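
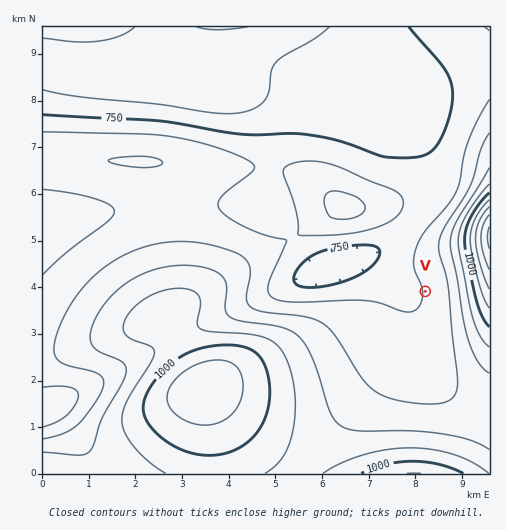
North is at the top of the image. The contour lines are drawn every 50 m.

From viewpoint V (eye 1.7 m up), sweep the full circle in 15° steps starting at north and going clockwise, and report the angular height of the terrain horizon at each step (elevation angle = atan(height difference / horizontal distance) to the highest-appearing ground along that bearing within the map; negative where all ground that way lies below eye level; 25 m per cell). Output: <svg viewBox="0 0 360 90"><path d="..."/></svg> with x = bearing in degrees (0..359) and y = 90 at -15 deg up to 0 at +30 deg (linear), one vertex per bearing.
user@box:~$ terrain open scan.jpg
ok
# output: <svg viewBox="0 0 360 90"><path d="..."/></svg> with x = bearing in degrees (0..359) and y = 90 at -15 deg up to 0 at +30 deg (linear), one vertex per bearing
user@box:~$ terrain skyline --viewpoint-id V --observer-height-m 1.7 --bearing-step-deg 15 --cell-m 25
<svg viewBox="0 0 360 90"><path d="M0 58l15-3 15-7 15-11 15-4 15 1 15 2 15 4 15 5 15 6 15 4 15 0 15-2 15 1 15 2 15 0 15-2 15 1 15 2 15 2 15 0 15-2 15 1 15 2"/></svg>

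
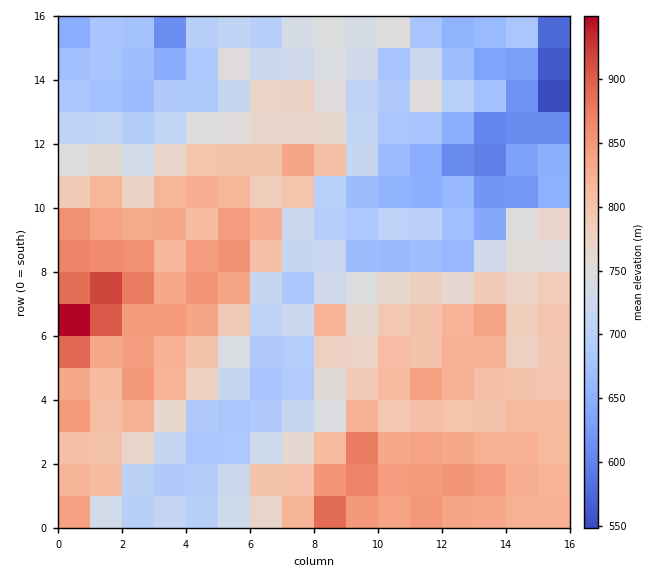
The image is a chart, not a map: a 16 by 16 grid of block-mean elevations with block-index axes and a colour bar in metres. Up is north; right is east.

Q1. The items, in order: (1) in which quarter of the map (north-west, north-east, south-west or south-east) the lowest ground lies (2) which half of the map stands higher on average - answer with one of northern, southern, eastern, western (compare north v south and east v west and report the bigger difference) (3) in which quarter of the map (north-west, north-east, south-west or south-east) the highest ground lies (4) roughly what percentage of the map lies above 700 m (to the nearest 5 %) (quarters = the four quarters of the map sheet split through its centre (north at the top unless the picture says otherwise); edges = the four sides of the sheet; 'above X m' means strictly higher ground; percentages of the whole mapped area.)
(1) The lowest ground is in the north-east quarter.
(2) On average the southern half of the map is the higher ground.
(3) The highest ground is in the south-west quarter.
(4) Roughly 70 % of the ground is higher than 700 m.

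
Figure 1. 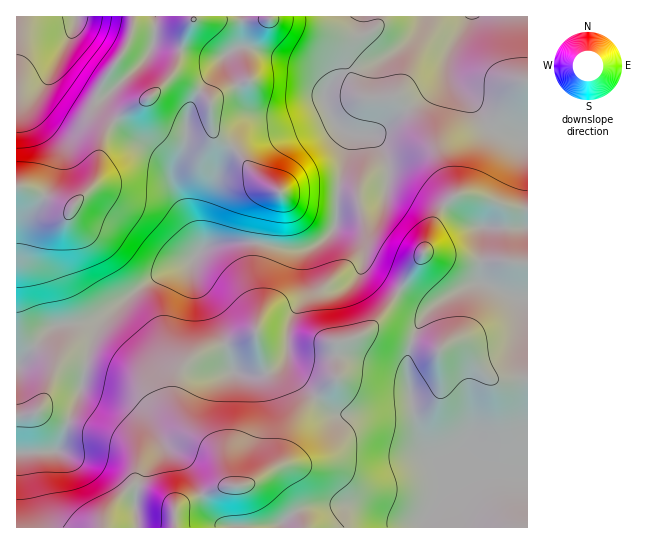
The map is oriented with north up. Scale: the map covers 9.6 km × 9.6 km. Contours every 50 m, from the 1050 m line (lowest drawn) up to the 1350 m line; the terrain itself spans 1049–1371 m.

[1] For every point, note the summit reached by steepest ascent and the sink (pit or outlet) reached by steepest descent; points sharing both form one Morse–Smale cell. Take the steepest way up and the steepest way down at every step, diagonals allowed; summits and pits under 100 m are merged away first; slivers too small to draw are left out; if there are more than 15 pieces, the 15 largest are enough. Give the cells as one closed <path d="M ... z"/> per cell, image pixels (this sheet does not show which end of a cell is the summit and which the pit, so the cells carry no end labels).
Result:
<path d="M527 16l-101 0-7 14-21 19-27 15-29 9-11 10-6 8-1 8 12 26 13 9 0 11-12 49-1 31-5 9-10 9-16 6-18 0-30-6-31 0-19 4-5 2-11 12-41 19-47 36-13 5-33 4-17 14-24 27 1 162 511-1z"/><path d="M425 16l-231 0-10 22-7 27-5 10-23 24-24 13-17 17-8 21-4 29-5 10-14 12-4 7-11-3-29-14-12-4-5 0 0 178 35-37 6-3 33-4 13-5 47-36 41-19 11-12 5-2 19-4 31 0 30 6 18 0 21-10 10-14 1-31 11-43 1-17-10-6-6-7-9-22 1-8 6-8 11-10 29-9 32-19 16-15z"/><path d="M193 16l-176 0-1 170 17 5 29 14 11 3 4-7 14-12 5-10 4-29 8-21 17-17 24-13 23-24 5-10 7-27 9-19z"/>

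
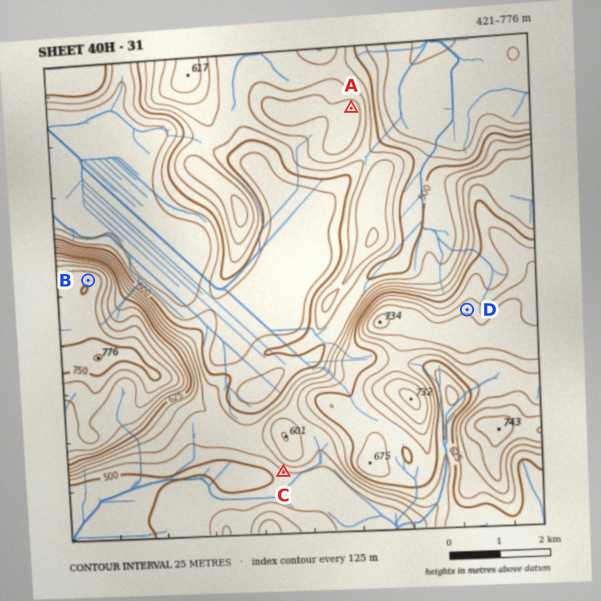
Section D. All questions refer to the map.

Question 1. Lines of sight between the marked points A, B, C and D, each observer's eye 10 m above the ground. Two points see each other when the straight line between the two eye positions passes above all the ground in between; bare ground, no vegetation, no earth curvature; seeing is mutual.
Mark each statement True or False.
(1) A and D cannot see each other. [False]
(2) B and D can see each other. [True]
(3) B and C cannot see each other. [True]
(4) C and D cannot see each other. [True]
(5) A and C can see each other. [False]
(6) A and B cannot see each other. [False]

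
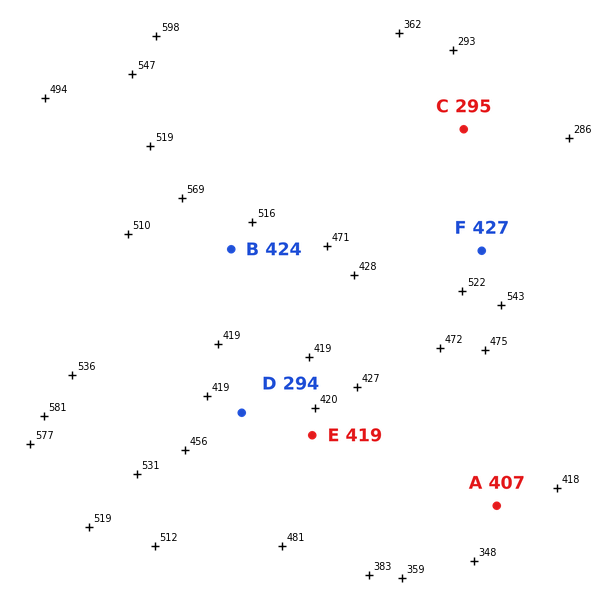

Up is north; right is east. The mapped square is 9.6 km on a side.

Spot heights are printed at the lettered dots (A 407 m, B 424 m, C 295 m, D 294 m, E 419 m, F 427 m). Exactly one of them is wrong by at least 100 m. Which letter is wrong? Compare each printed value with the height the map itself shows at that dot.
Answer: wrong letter D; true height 419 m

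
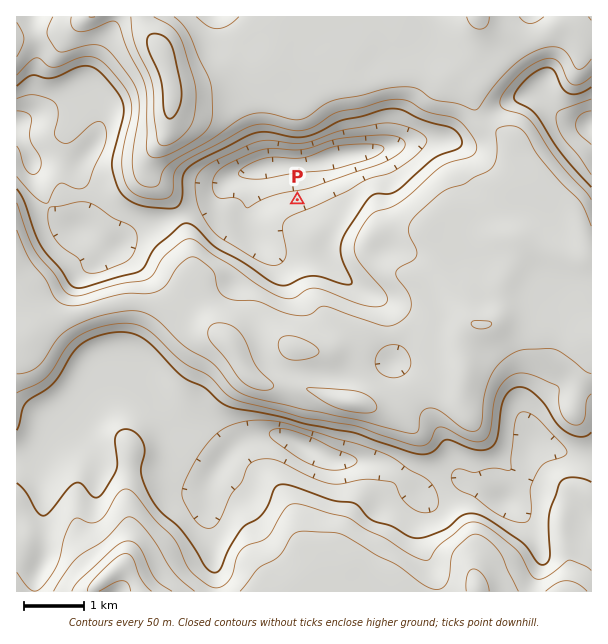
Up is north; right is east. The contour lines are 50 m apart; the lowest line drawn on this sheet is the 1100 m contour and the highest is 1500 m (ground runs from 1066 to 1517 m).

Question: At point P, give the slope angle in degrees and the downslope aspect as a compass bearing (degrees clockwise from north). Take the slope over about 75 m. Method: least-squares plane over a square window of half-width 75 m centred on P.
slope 9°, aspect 348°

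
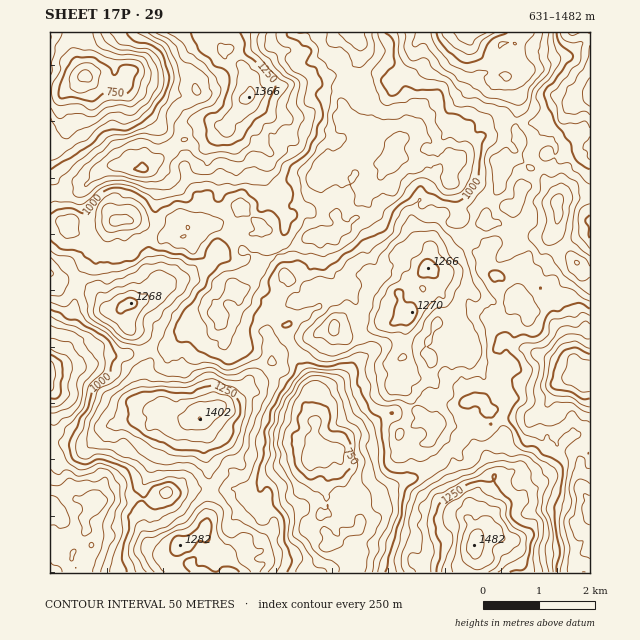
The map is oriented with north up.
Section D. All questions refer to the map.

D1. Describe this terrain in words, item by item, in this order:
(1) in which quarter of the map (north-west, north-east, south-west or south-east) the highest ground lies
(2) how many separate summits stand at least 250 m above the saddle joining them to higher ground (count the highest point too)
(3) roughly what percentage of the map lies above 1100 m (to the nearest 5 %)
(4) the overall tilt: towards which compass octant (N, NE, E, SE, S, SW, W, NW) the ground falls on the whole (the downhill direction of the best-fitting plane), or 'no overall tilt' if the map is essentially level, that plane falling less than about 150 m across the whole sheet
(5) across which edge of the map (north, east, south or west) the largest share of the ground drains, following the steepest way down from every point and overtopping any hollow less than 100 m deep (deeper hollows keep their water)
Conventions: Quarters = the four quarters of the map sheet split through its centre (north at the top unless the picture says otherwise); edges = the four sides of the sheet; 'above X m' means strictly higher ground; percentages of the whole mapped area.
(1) Look to the south-east quarter for the highest ground.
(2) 4 summits rise at least 250 m above their surroundings.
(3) Ground above 1100 m makes up about 35 % of the sheet.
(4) On the whole the map has no overall tilt.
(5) Most of the ground drains across the northern edge.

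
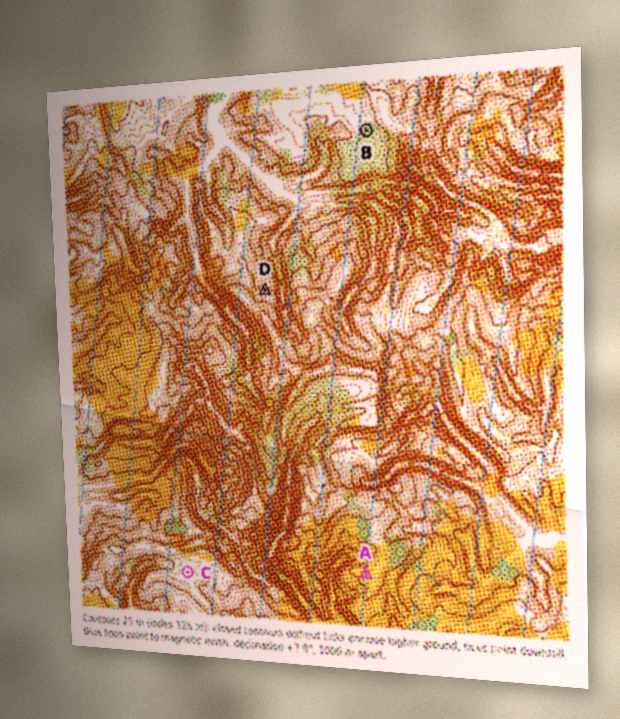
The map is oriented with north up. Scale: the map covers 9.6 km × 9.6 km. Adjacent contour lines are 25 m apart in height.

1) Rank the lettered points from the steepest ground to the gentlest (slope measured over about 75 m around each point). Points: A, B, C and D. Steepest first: D B A C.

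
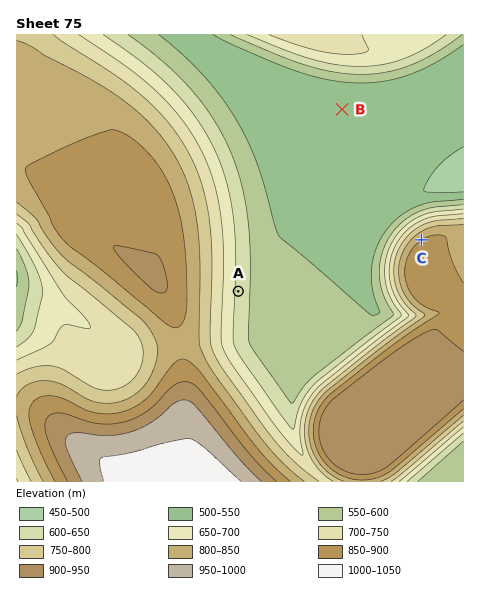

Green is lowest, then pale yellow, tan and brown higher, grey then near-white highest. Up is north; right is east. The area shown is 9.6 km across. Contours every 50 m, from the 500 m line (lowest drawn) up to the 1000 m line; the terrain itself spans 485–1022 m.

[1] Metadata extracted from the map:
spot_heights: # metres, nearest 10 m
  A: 640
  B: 520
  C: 850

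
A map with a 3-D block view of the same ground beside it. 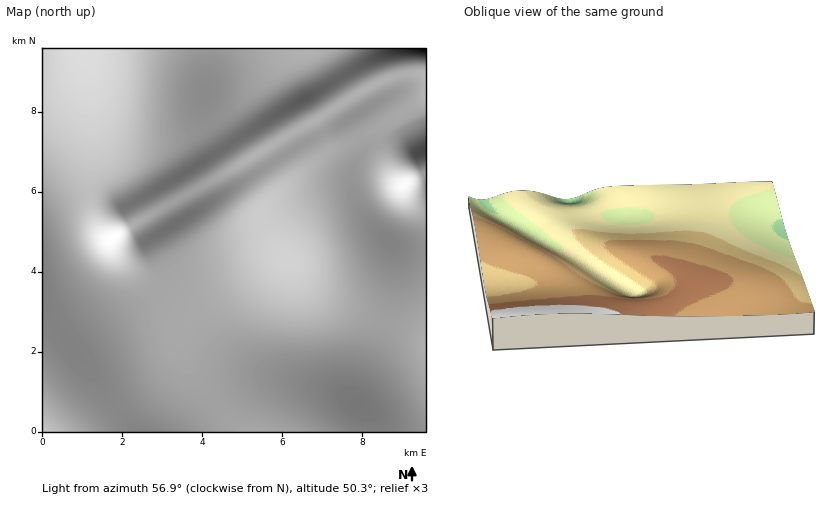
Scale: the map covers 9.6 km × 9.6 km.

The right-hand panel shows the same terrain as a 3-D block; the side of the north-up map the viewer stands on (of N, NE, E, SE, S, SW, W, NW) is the W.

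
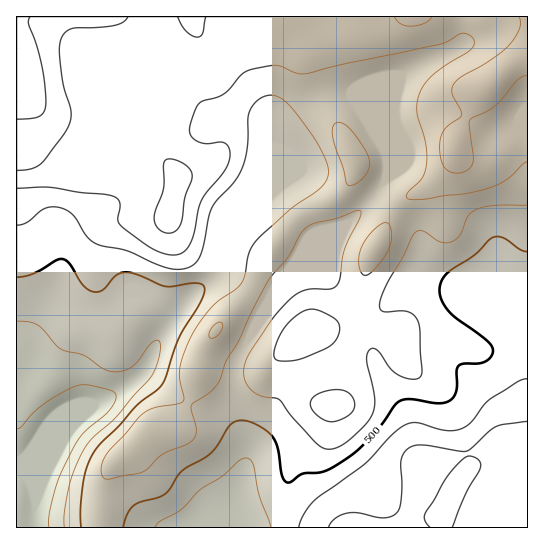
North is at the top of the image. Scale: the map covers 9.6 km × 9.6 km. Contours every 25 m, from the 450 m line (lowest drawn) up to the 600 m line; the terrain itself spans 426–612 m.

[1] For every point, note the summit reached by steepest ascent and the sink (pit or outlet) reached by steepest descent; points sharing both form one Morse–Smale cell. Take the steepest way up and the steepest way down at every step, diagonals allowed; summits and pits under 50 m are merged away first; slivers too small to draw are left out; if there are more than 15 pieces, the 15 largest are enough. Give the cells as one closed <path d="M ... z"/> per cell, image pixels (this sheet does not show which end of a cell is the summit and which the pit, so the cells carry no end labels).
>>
<path d="M527 16l-218 1 11 12-9 24 2 21 10 25 32 59 0 15-8 14-12 12-37 18-31 37-18 37-26 30-15 20-8 17-3 21-4 12-17 31-7 6-19 3-38 35-7 12-4 16 0 34 427-1z"/><path d="M309 16l-192 0 7 11 3 11 0 23-4 13 9 11 4 10 3 14-1 15-43-9-46-2-14-8-14-14-5-1 1 438 83-1 1-33 4-16 7-12 38-35 19-3 7-6 17-31 4-12 3-21 8-17 15-20 26-30 18-37 31-37 33-16 18-18 6-10 1-11-33-63-10-25-2-21 9-24z"/><path d="M115 16l-98 0-1 73 5 2 14 14 14 8 46 2 43 9 1-15-3-14-4-10-9-11 4-13 0-23-6-16z"/>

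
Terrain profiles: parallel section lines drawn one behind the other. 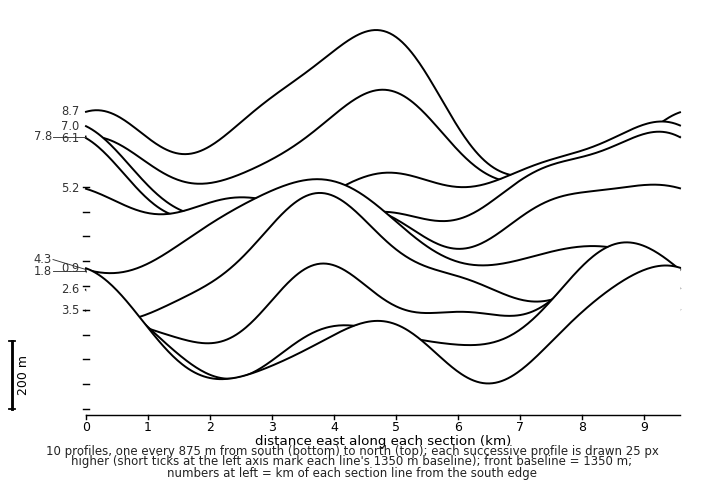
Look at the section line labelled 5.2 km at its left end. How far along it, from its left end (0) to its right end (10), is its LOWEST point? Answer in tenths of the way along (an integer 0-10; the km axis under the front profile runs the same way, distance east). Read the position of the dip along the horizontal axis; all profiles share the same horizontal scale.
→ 6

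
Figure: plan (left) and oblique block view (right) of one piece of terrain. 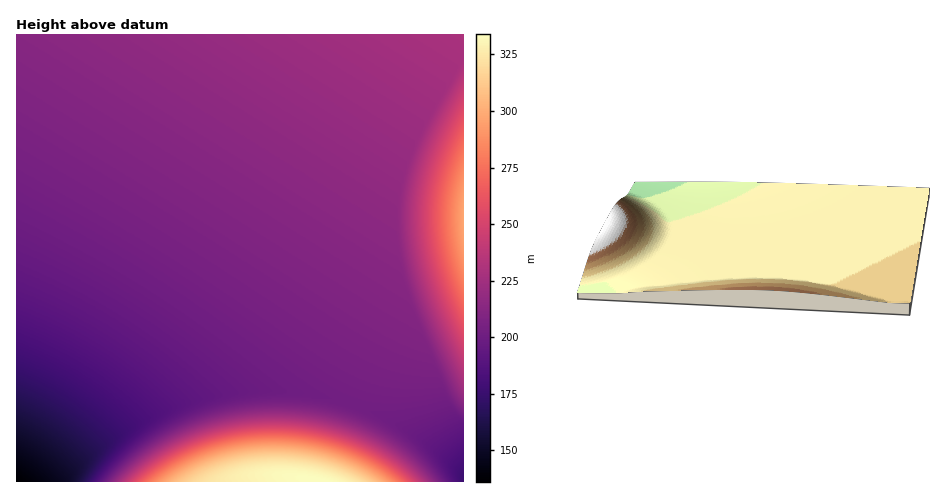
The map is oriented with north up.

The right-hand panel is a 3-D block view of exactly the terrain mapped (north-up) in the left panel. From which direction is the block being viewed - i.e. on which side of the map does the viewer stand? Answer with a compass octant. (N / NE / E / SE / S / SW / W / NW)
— E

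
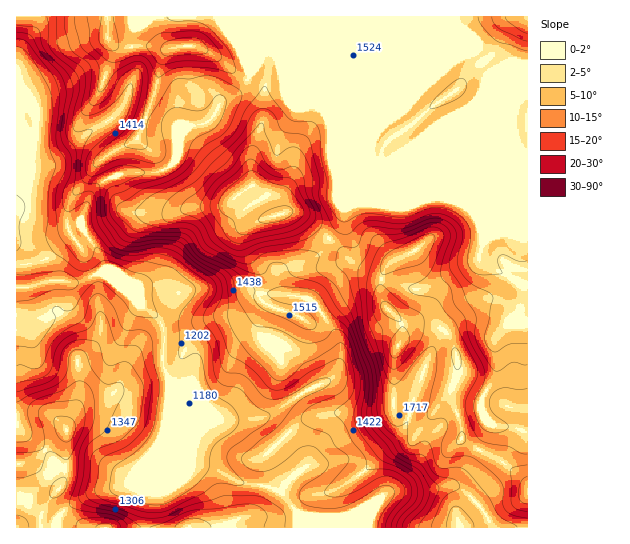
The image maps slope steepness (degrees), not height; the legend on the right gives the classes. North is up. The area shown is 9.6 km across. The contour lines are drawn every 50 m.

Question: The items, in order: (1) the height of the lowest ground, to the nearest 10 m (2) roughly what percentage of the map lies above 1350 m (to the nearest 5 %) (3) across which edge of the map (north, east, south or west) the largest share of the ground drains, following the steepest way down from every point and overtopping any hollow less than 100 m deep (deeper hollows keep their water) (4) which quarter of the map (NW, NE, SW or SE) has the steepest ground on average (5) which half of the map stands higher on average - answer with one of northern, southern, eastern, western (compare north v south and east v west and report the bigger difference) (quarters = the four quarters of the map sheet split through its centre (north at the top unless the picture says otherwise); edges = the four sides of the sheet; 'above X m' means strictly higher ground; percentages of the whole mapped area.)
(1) About 1050 m is the lowest elevation on the sheet.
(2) About 70 % of the map lies above 1350 m.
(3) Most of the ground drains across the western edge.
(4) The steepest ground, on average, is in the north-west quarter.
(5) Taken as a whole, the eastern half is higher than the western.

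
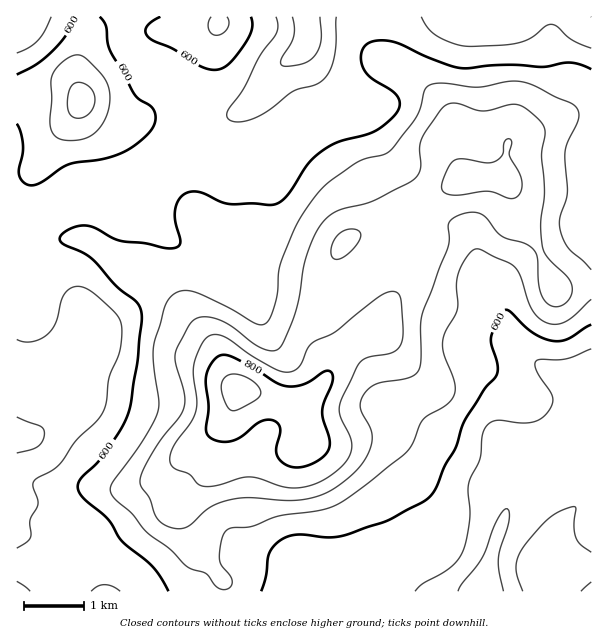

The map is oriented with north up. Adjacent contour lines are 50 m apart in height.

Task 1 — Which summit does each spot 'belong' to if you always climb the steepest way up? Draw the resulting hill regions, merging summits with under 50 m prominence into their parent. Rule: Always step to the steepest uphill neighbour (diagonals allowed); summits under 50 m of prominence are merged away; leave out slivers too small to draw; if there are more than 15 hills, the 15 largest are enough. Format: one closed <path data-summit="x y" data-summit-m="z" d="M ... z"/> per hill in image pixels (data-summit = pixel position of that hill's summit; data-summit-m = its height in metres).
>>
<path data-summit="240 390" data-summit-m="872" d="M591 16l-283 0 0 20-2 9-29 24-21 30-14 11-27 16-24 28-21 14-15 14-27 10-24 1-24-3-29 14-35 0 1 388 467-1 2-15 12-42 10-30 16-33 10-8 15-7 43-18z"/><path data-summit="81 101" data-summit-m="720" d="M123 16l-107 1 1 187 34 0 29-14 31 3 35-6 9-5 15-14 21-14 24-28 15-10-12-1-6-3-39-36-33-14-12-11-4-9z"/><path data-summit="540 567" data-summit-m="585" d="M591 439l-12 3-30 14-15 7-10 8-16 33-15 44-9 36 1 8 107-1z"/><path data-summit="219 23" data-summit-m="658" d="M306 16l-181 0-1 26 4 9 12 11 33 14 39 36 6 3 13 0 11-5 12-8 23-33 29-24 2-9z"/>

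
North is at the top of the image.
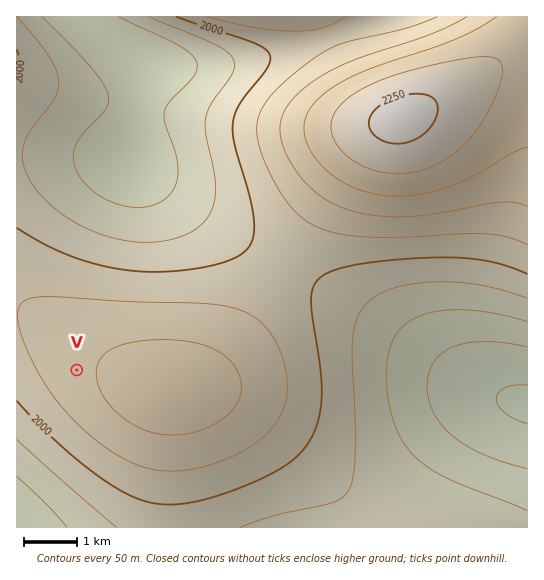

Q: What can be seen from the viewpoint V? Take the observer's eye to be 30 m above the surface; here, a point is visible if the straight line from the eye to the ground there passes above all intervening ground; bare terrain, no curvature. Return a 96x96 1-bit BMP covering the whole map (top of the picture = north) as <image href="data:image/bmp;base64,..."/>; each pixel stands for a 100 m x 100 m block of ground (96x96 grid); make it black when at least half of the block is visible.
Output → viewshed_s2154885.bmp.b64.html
<image width="96" height="96" href="data:image/bmp;base64,Qk2+BAAAAAAAAD4AAAAoAAAAYAAAAGAAAAABAAEAAAAAAIAEAAATCwAAEwsAAAIAAAAAAAAA////AAAAAADAAAAAAAAAAAAAAACAAAAAAAAAAAAAAAAAAAAAAAAAAAAAAAAAAAAAAAAAAAAAAAAAAAAAAAAAAAAAAAAAAAAAAAAAAAAAAAAAAAAAAAAAAAAAAAAAAAAAAAAAAAAAAAAAAAAAAAAAAAAAAAAAAAAAAAAAAAAAAAAAAAAAAAAAAAAAAAAAAAAAAAAAAAAAAAAAAAAAAAAAAAAAAAAAAAAAAAAAAAAAAAAAAAAAAAAAAAAAAAAAAAAAAAAAAAAAAAAAAAAAAAAAAAAAAAAAAAAAAAAAAAAAAAAAB8AAAAAAAAAAAAAAf/AAAAAAAAAAAAAD//wAAAAAAAAAAAAP//4AAAAAAAAAAAB///8AAAAAAAAAAAD///+AAAAAAAAAAAD////AAAAAAAAAAAD////gAAAAAAAAAAD////gAAAAAAAAAAD////gAAAAAAAAAAD////gAAAAAAAAAAD////gAAAAAAAAAAD////gAAAAAAAAAAD////AAAAAAAAAAAD///+AAAAAAAAAAAD///8AAAAAAAAAAAD///4AAAAAAAAAAAD///gAAAAAAAAAAAD//+AAAAAAAAAAAAD//4AAAAAAAAAAAAD//gAAAAAAAAAAAAD//AAAAAAAAAAAAAD/8AAAAAAAAAAAAAD/4AAAAAAAAAAAAAD/wAAAAAAAAAAAAAD/gAAAAAAAAAAAAAD/AAAAAAAAAAAAAAD/AAAAAAAAAAAAAAD+AAAAAAAAAAAAAAD8AAAAAAAAAAAAAAD4AAAAAAAAAAAAAAD4AAAAAAAAAAAAAADwAAAAAAAAAAAAAADwAAAAAAAAAAAAAADgAAAAAAAAAAAAAADgAAAAAAAAAAAAAADgAAAAAAAB//+AAADgAAAAAAAf////8APAAAAAAAD////////AAAAAAAP////////AAAAAAAf////////AAAAAAA/////////AAAAAAB/////////AAAAAAD/////////gAAAAAH/////////gAAAAAP/////////gAAAAAP/////////wAAAAAf//////wH/wAAAAA///////AB/4AAAAB//////+AAf4AAAAD//////8AAP8AAAAH//////4AAD+AAAAP//////wAAD/AAAAP//////gAAD/wAAA///////AAAD/4AAB//////+AAAD/+AAD//////8AAAD//gAH//////4AAAD//8Af//////gAAAD///z//////+AAAAD//////////wAAAAD/////////wAAAAAD////////AAAAAAAD///////wAAAAAAAD///////AAAAAAAAD///B///gAAAAAAAD//AB///wAAAAAAAD/wAB///4AAAAAAAD+AAD///+AAAAAAAD4AAH////AAAAAAADAAAP////gAAAAAAAAAA/////4AAAAAAAAAB/////8AAAAAAAAAD/////+AAAAAAAAAH//////gAAAAAAAAP//////wAAAAAAAAf//////4AAAAAAAA///////8AAAAAA="/>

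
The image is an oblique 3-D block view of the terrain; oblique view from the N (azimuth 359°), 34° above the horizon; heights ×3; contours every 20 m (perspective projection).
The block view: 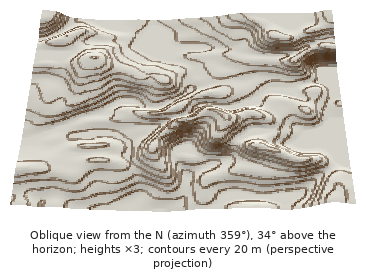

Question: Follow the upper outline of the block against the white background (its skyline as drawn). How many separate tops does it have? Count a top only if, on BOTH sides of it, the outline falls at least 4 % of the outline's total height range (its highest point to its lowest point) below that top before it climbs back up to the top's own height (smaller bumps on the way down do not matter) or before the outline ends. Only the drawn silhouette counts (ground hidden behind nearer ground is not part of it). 2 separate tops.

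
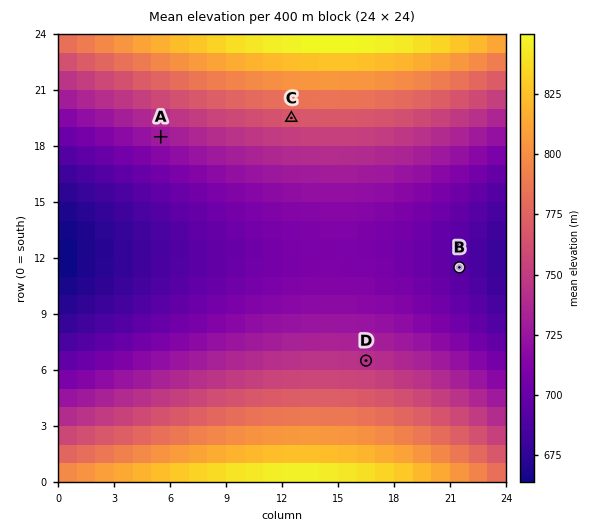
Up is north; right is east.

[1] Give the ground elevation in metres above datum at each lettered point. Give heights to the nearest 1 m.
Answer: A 727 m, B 692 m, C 766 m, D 743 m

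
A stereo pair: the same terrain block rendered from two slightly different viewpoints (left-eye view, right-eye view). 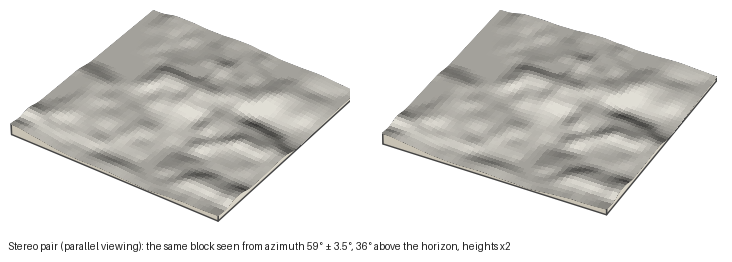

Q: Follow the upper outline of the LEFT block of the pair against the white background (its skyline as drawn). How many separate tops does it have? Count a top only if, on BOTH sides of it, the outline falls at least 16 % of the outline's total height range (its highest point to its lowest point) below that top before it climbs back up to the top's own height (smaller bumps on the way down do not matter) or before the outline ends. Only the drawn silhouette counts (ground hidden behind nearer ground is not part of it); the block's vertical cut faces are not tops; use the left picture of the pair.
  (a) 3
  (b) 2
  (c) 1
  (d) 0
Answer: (c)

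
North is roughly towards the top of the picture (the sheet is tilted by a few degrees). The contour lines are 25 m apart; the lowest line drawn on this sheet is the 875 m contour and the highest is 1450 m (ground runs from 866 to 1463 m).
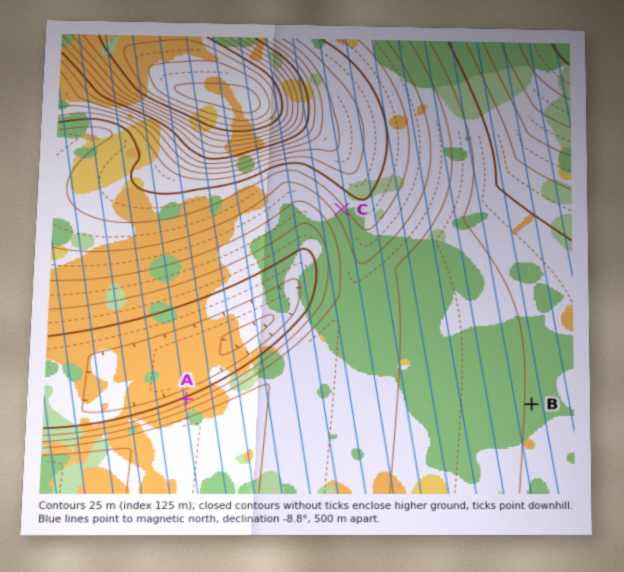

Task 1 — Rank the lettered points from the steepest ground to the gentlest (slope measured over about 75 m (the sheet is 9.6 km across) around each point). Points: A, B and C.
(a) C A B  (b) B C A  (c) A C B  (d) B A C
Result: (c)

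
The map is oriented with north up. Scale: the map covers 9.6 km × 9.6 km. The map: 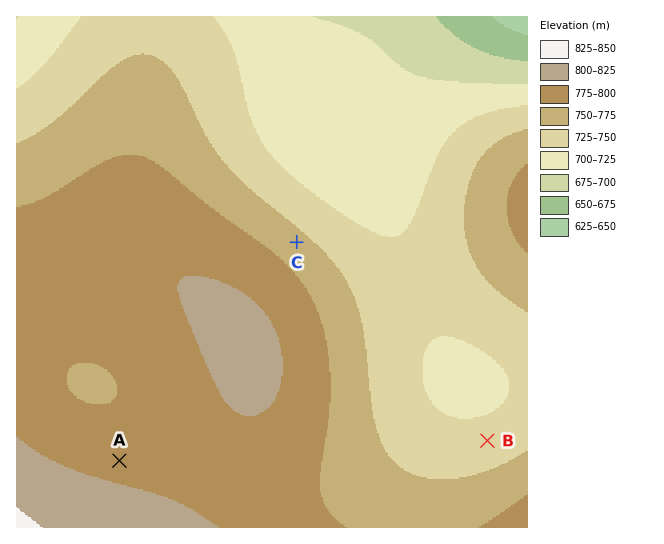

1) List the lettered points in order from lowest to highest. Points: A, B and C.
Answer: B C A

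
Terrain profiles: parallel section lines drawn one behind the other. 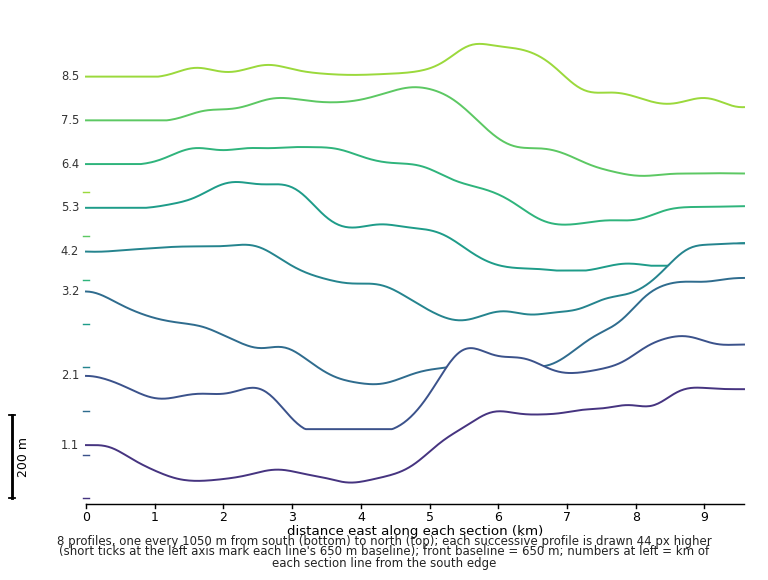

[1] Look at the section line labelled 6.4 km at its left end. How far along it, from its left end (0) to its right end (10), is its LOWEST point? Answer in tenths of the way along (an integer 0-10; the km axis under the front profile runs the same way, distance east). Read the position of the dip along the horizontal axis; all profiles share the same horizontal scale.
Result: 7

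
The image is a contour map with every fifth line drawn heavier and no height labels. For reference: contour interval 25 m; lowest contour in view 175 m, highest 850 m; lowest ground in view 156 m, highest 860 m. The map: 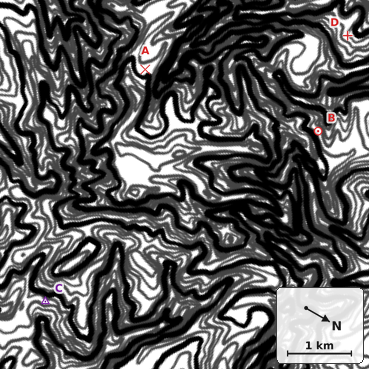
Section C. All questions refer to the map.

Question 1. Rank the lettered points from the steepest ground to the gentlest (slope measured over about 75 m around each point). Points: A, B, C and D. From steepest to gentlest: B C D A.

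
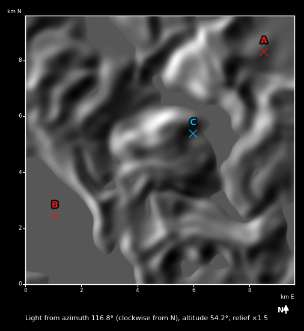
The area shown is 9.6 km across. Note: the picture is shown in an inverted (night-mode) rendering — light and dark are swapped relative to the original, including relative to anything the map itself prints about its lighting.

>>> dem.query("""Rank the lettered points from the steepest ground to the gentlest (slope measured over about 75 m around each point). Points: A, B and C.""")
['C', 'A', 'B']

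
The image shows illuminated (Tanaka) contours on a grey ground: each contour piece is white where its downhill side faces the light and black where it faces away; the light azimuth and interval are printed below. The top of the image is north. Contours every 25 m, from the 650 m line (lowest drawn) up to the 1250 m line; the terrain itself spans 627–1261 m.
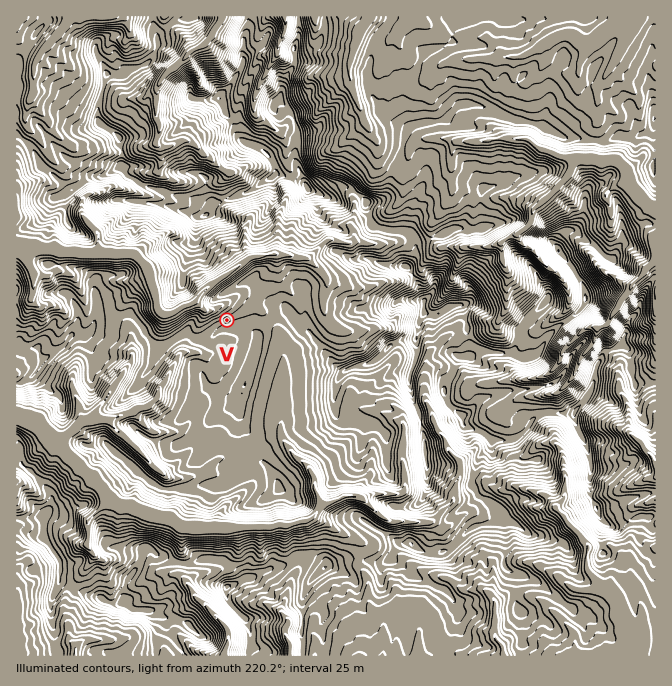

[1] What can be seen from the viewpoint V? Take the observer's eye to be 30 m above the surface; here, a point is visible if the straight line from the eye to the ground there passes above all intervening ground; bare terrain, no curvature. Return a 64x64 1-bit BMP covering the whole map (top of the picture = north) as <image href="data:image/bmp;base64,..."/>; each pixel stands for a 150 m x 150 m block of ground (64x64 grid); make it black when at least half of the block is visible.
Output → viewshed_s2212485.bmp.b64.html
<image width="64" height="64" href="data:image/bmp;base64,Qk0+AgAAAAAAAD4AAAAoAAAAQAAAAEAAAAABAAEAAAAAAAACAAATCwAAEwsAAAIAAAAAAAAA////AAAAAAAAAAAAAAAAAAAAAAAAAAAAAAAgAAAAAAAAAMAAAAAAAAAMgAAAAAAAAH8AAAAAAAAD+QAAAAAAAA+ADgAAAAAADjAAAAAAAAAOAPAAAAAAAAwDAAAAAAAAGPwAAAAAAAAQAAAAAAAAABwAAAAAAAAAPAAAAAAAAAAcAAAAAAAAABgAAAAAAAAAMAAAAAAAAABwCAAAAAAAAMAQAAAAAAAAgCAAAAAAAACAQAAAAAAAAAAAAAAAAAAAAAAAAQAAAAAAAAABAAAAAAAABAEAAAAAEAgeAwAAAABxDB4DAAAAADCEPgOAAAAAEMI/A3AAAAA5ww8COQAAACXnvwQfAAAAA+R/CAcAAAAA7H/wDwAAAAD8P+B9gAAAAO3f4B+AAAAA+MeAH4AAAADw4RA/AAAAAADwEH4AAAAAAHgB8AAAAAAA/gMAAAAABgB/3wAAAAAGAH//uAAAAAQY//4gAAAABN8D/KAAAAAcMAf/IAAAAAQAAdwAAAAAAAAAcAAAAAAAAAAAAAAAAAAAAAAAAAAAAAAAAAAAAAAAAAAAAAAAAAAAAAAAAAAAAAAAAAAAAAAAAAAAAAAAAAAAAAAAAAAAAAAAAAAAAAAAAAAAAAAAAAAAAAAAAAAAAAAAAAAAAAAAAAAAAAAAAAAAAAAAAAAAAAAAAAAAAAAAAAAAAAAAAA=="/>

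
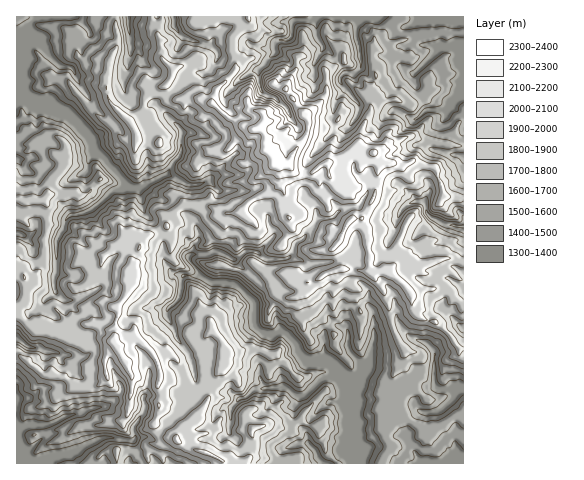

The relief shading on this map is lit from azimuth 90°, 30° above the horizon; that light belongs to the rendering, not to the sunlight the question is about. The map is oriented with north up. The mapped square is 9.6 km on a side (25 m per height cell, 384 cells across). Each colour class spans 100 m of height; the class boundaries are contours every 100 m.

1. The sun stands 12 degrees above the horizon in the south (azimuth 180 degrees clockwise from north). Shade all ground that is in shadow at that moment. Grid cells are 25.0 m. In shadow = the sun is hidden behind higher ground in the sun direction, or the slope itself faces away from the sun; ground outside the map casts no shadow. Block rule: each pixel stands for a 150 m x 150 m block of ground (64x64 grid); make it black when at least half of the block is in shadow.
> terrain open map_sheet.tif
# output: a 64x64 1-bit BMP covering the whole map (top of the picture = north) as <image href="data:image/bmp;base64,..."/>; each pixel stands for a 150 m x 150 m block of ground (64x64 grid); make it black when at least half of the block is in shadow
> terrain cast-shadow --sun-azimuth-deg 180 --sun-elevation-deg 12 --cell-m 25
<image width="64" height="64" href="data:image/bmp;base64,Qk0+AgAAAAAAAD4AAAAoAAAAQAAAAEAAAAABAAEAAAAAAAACAAATCwAAEwsAAAIAAAAAAAAA////AAAAAAAPwAAAgDIAAAfwAA/f5jAAMP/Af8fiEAAcP/H/gcACAH4Og/8AAAAAf4BjP2AEIDAn8nOffzgA/AH+M8//vAD+cD8w5//cIA9gAzhj//wAHxwBAHb/8CA/AGIA4H58ABsA4AAAfPwwEBeERgAx/DgAP0AAgAH4EAB/0YmAA/kADPwBnwGfgwDg8AM/A/+BAeHBj39D/yADwz8P/kP+BgMHfn//g/wEAB85//8/4AAAfBvg/5/wAEAYH/4Hv+AAAAGOPgG/xwAAAQTeB/+AAED/B8wP/wDgA/xnACf4h/g3g+YD2Pcf/7wA9gPh///PHf/0OYD+8YAt/+fwAGAd/A//8/4AAAz8Bv/z/fAAAHYGfwf//AAAPg8/Af/2ACAfw/8B//4GIcfD4AA///+AwGHw+B///+AAId//7///8AAmB//3//+AAMAH+P//v+ABAAf4fz8EAOAAD/h+A4OAfAf/4PwBwcB+B//I+AO8AT9//+P4Af4Hv/////JP8A+f////4E4A55////+IzgPvH////5HcB7/v////I9APfv////5ng//9/////MeB//3////w09n//////APL/P/////4P5v4f/////M/A/f/////+Bw9///////8OH3//f////8wP+f9////gAB/z97////gA/+PAf////8//98AP//8/w=="/>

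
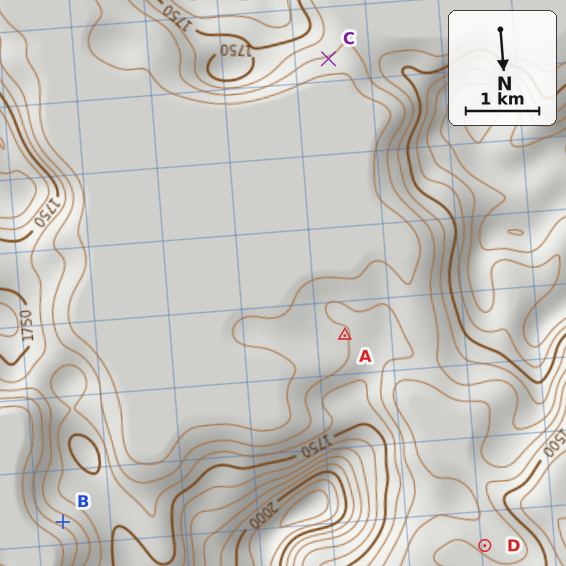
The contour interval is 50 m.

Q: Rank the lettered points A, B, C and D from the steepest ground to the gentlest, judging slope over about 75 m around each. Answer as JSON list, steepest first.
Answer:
["B", "C", "D", "A"]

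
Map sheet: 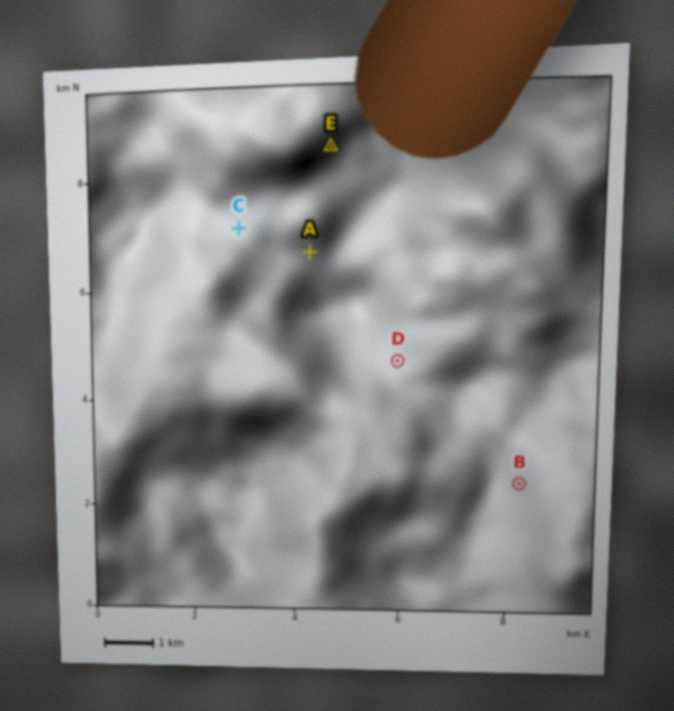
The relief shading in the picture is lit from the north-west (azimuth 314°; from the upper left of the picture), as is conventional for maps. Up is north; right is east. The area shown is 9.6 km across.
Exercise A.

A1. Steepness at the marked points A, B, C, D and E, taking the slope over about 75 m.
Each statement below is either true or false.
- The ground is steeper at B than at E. false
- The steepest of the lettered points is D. false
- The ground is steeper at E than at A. true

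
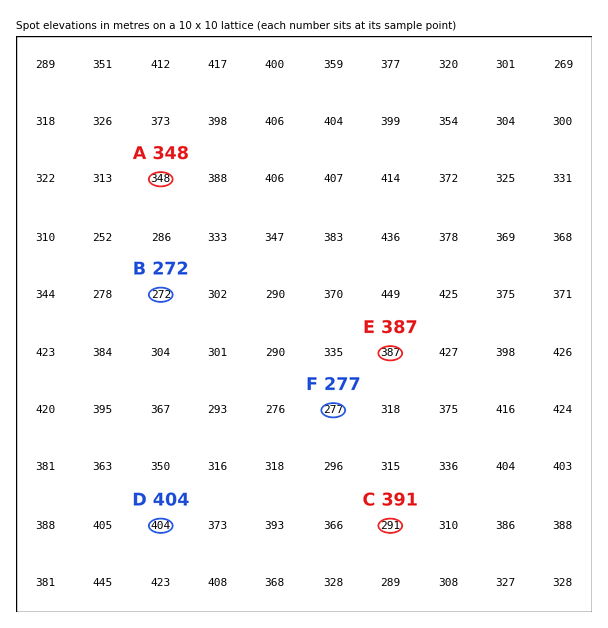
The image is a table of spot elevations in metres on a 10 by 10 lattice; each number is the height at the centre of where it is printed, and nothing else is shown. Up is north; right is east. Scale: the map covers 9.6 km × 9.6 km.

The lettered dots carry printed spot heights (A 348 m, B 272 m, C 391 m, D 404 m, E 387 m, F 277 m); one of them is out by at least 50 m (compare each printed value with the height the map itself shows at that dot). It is C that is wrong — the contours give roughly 291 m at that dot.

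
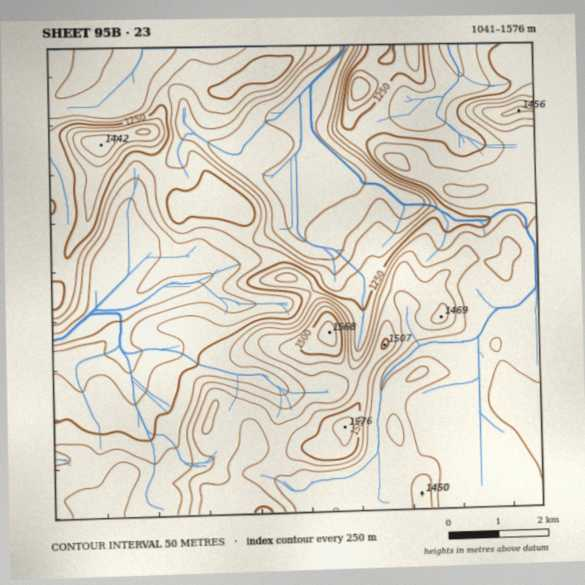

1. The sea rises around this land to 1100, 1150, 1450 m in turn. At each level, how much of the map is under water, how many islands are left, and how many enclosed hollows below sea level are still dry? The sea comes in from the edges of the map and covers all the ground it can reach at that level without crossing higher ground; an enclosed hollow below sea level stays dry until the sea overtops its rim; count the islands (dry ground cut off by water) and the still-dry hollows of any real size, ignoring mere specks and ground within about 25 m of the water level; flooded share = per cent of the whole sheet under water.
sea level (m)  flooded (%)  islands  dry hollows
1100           12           0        0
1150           20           0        0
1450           95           2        0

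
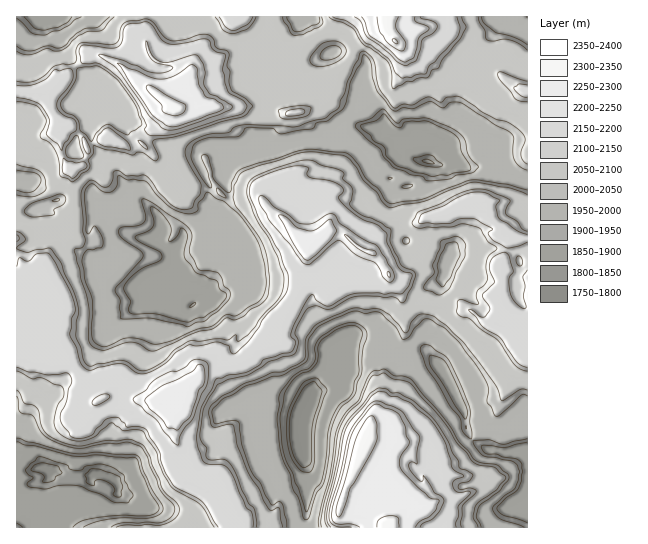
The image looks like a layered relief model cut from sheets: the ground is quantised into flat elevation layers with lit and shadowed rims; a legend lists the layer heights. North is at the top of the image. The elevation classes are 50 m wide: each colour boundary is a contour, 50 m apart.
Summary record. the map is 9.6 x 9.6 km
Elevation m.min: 1790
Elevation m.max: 2350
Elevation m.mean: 2060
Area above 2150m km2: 26.2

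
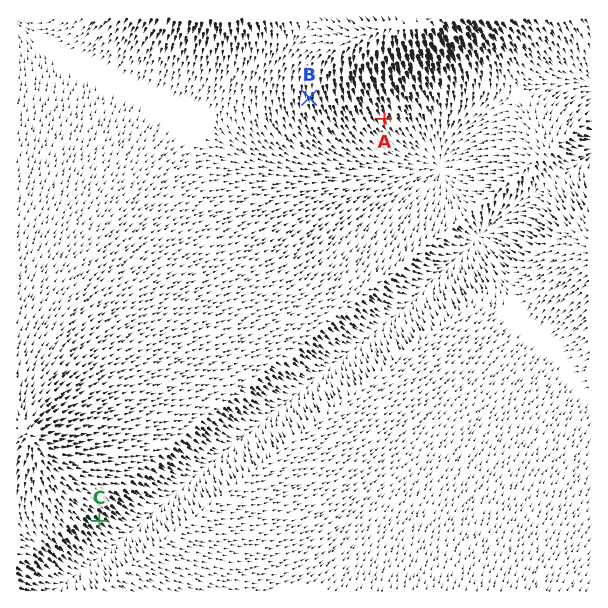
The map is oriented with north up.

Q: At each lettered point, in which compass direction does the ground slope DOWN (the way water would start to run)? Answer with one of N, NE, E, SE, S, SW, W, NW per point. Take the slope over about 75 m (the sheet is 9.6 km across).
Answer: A SE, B S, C SE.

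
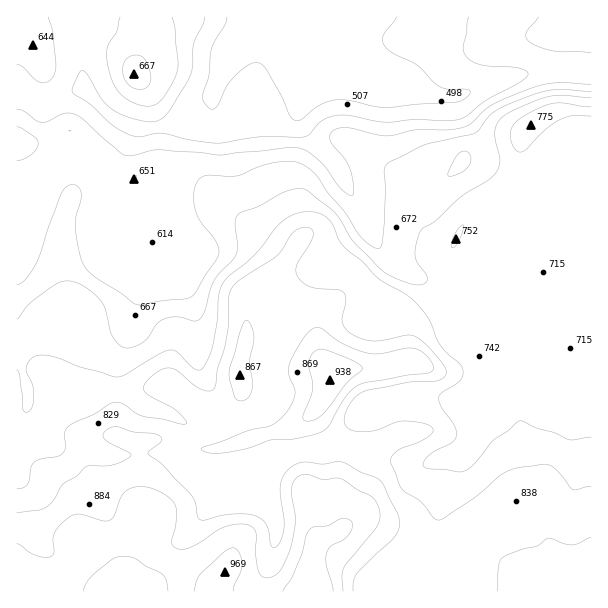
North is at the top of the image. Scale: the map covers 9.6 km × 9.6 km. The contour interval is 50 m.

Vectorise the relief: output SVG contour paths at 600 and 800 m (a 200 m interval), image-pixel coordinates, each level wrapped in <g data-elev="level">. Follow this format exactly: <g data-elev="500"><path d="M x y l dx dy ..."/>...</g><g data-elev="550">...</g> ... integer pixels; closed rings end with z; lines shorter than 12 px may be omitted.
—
<g data-elev="600"><path d="M591 84l-34-1-24 5-39 16-9 6-15 14-12 5-42 1-29 6-10-1-28-7-14 1-5 5 0 6 3 6 12 13 5 9 4 20-1 6-2 2-12-9-20-26-11-9-8-4-12 0-67 7-63-5-24 5-8 1-6-3-36-33-9-6-6-1-6 1-15 7-6 1-6-1-12-10-7-2"/><path d="M17 64l6 3 10 11 6 4 8 0 6-5 2-6 1-9-3-30-5-15"/><path d="M120 17l-3 15-7 10-3 8 0 10 3 15 5 12 8 10 12 7 12 2 8-1 7-6 10-15 5-12 1-13-3-30-3-12"/><path d="M538 17l-12 16 0 5 4 4 10 5 14 4 37 1"/></g><g data-elev="800"><path d="M591 487l-15 3-4-1-14-18-10-6-30 3-16 6-29 25-29 19-6 2-5-2-13-17-16-10-5-6-8-21 0-6 8-8 18-7 11-6 5-5-1-4-9-5-19-2-9 2-21 8-18 0-7-2-4-4-1-5 1-7 8-14 10-7 47-10 27-1 8-4 1-3 0-5-18-23-14-10-7-1-24 5-12 1-14-4-10-7-5-9 4-19-2-10-6-2-28-3-8-5-5-7-1-5 1-6 12-19 4-9-1-6-7-3-6 2-6 4-12 18-5 6-35 22-9 9-4 11 1 24-3 18-9 28-2 17-2 4-6 1-7-2-23-18-7-3-6 1-6 3-13 12-2 5 3 4 29 17 11 10 0 4-6 0-16-5-21-3-21-13-11 0-16 11-26 12-4 6 1 14-3 7-5 3-17 3-7 3-3 5-2 13-2 5-4 3-6 1"/></g>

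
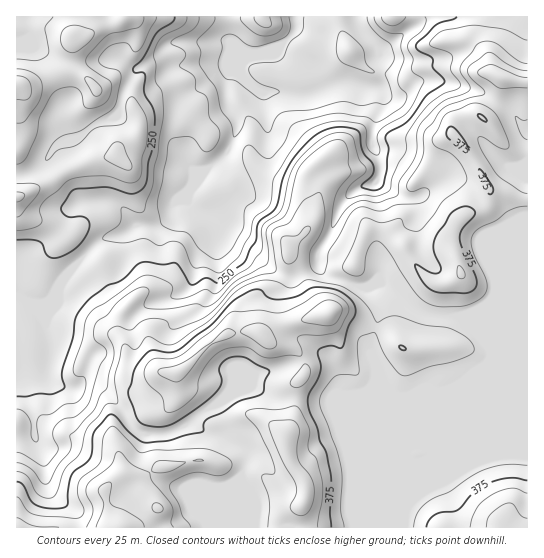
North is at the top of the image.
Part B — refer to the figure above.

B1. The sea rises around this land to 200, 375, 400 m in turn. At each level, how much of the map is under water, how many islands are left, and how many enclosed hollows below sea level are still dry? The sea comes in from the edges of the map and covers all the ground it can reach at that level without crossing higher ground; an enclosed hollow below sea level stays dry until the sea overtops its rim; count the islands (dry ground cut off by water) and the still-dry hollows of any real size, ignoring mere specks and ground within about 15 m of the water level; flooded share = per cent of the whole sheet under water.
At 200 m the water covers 12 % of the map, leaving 0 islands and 0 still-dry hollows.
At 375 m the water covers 80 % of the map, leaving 1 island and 0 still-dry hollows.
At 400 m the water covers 90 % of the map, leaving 1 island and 0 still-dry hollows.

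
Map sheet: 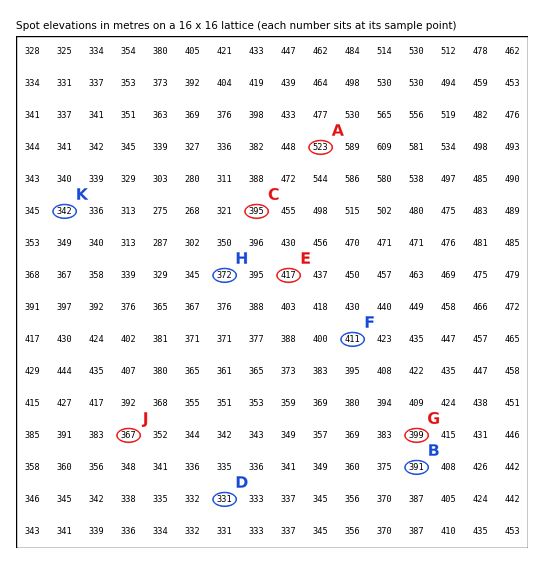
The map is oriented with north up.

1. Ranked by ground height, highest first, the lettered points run A C B D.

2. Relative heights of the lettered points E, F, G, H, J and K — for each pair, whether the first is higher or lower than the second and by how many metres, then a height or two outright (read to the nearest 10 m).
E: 80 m higher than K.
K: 70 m lower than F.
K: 60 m lower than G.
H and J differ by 0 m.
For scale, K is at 340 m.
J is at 370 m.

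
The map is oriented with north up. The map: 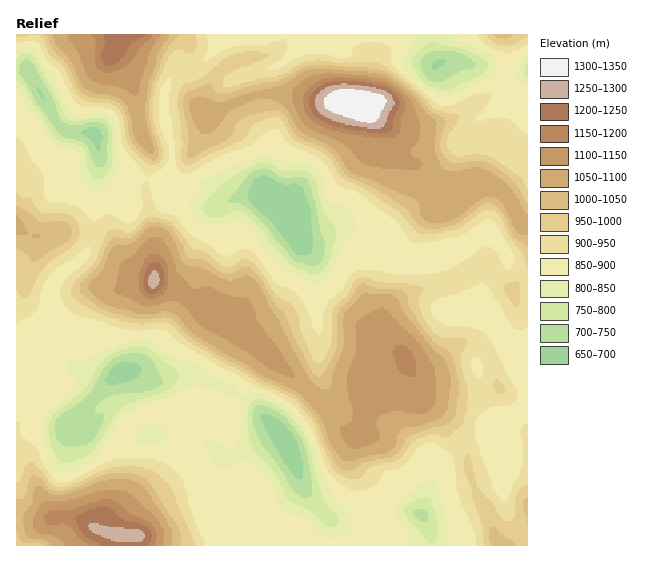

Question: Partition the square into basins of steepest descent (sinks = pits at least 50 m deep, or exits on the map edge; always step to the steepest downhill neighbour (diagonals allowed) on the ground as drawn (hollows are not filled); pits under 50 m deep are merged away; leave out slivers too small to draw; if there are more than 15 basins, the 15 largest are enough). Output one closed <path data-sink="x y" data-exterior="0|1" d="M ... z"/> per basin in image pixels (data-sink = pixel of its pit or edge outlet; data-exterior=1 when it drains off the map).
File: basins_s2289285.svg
<path data-sink="286 205" data-exterior="0" d="M182 34l-64 0-6 18 12 12 7 12 5 20 5 39 11 18-7 38 8 44 0 46 28 13 16 11 24 2 14 8 32 40 28 23 33 33 15 19 15 9 6-6 5-24 24-22 14-22 0-5-15-21-8-18 1-10 9-9 19-11 42-10 27-15 5 0 10 13 14 11 17-7 0-134-15-6-4-4-17 26-8 18-11 6-16 14-11-13-12-4-16-20-21-5-8-6-1-19-3-7-26-26-10-2-24 1-34-9-18 0-14 1-17 5-35 16-11-11-9-23-2-22 3-7 0-11z"/><path data-sink="287 445" data-exterior="0" d="M270 358l-15 15-18 28-15 17-19-13-10 0-14 6-29 0-22 12-7 14-2 16 1 40-4 10-13 17-3 8 2 3 8 3 24 1 1 11 248 0 2-2 0-13-6-14-4-25-7-12-12-11-4-8 0-12 4-10-18-14-10-14-33-33z"/><path data-sink="119 373" data-exterior="0" d="M154 282l-49 9-13 12-8 16-1 16-20 28 0 13 2 7-1 5-11 11-19 12-18 16 1 83 24 9 14-2 20 1 10 3 14 9 4-10 13-17 4-10-1-40 2-16 7-14 22-12 29 0 14-6 10 0 19 13 15-17 14-22 18-22-16-17-16-23-7-6-15-5-18-1-16-11z"/><path data-sink="438 64" data-exterior="0" d="M505 34l-322 0 5 7-3 35 11 28 11 11 35-16 17-5 14-1 18 0 34 9 24-1 10 2 26 26 3 7 1 19 8 6 21 5 16 20 12 4 11 13 16-14 11-6 24-44-14-8-29 4-16-10-10-2 18-6 17-14 20-10 9-9 5-15 0-28z"/><path data-sink="95 135" data-exterior="0" d="M117 34l-101 1 0 192 21 10 24-4 37 0 8 2 6 5 9 20 6 6 18 5 9 8-1-44-8-44 7-38-11-18-5-39-5-20-7-12-12-11z"/><path data-sink="499 447" data-exterior="0" d="M487 266l-5 0-27 15-49 13-21 17-1 10 8 18 15 21 16 37 15 13 22 23 7 15 1 20 5 19 16 26 7 27 5 6 4 0 23-14 0-248-7 1-10 5-6-3z"/><path data-sink="421 515" data-exterior="0" d="M407 363l-14 24-24 22-5 24-9 8-3 8 1 16 15 15 7 12 4 25 6 14-1 14 115 1-6-13-4-20-16-26-5-19-1-20-7-15-22-23-15-13z"/><path data-sink="527 71" data-exterior="1" d="M527 34l-22 1 3 6 0 28-5 15-9 9-20 10-17 14-18 6 10 2 16 10 25-4 9 2 14 10 10 6 5-1z"/>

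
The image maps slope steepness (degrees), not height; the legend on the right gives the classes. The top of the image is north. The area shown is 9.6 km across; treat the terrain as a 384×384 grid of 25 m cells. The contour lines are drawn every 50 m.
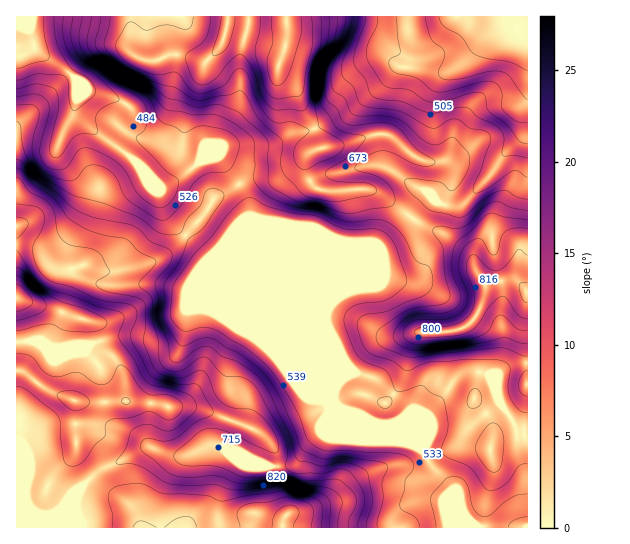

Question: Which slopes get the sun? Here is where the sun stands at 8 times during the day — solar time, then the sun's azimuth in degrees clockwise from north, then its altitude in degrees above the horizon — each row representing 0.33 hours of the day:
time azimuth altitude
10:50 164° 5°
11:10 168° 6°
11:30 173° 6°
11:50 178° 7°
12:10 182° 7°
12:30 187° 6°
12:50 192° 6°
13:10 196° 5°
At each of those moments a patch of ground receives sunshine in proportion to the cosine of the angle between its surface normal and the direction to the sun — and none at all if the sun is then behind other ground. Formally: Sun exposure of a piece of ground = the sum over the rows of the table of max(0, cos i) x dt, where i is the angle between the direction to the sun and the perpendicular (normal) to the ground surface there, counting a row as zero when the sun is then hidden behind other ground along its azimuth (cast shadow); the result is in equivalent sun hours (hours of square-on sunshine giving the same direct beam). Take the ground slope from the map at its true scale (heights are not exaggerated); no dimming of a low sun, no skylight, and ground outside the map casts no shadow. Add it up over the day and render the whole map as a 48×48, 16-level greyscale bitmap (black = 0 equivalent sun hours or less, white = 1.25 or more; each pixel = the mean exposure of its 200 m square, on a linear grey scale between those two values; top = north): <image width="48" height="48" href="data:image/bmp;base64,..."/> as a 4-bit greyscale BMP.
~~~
<image width="48" height="48" href="data:image/bmp;base64,Qk32BAAAAAAAAHYAAAAoAAAAMAAAADAAAAABAAQAAAAAAIAEAAATCwAAEwsAABAAAAAAAAAAAAAAABEREQAiIiIAMzMzAERERABVVVUAZmZmAHd3dwCIiIgAmZmZAKqqqgC7u7sAzMzMAN3d3QDu7u4A////ADMzMzMzMzMzMzNEQzRURERUMhEjMzVVVTNDM0REMiEiIiIiIRIzNGd2UhEjM0ZndzREMzRDIRAAAAAAAAAAASNERDMzM0V3dzM0QzMgAAAAAAAAAAAAAAASM0RVQ0aIdjM0VUIAAAAAAAAAAAAAAAATVEREZmeIdjM0Z2QgAAAAAAAAAAAAAAABNVQ1eYdmZjMzR3ZjAAAAAAAAAAAAAAAAABE2d3ZUVjMzRVZmQAAAAAAAAAAAAAAAAAIzREM0RTREMjREVUeDAAAAAAAAAAAAACMyIzIjNDNEMzNFeaq7hURCEAAAAAAAEjMzNEIiNDRWZ3Z5qpiJqWIAAAAAAAADZTM0RFQiRkV4h2VWZlMiMgAAAAAAAAE0RVRVM0QzaHh0IAABEAAAAAAAAAAAAAIhFGZlMiM0Z5YgAAABEAAAARAAAAAAABERJXdVQhIzM1IAAAEiAAAAAAAAAAAAASI0ZnhlZTM0IQARABNCAAAAAAAAAAAAESNpqZu6mYd3ZAEzMzMhAAAAAAAAAAAAEiR5vN///+y6qSM0VEQhAAAAAAAAAAABIjRVWL3v//7bqodlaIhlMQAAAAAAAAARIjQyESIjRpl3icuXVUIjUwAAAAAAAAESIiIQAAAAACZniql0IAAAARAAAAAAARESIhAAAAAAAASIeDEAAAAAAAAAAAABEREiIiAAAAAAABV3ZQAAAAAAAAAAABEREiIiIiEAAAAAAWVWUwAAAAAAAkMQASIiIzMzIiIQAAAABWIBIAAAAAAAEkZjESIiMzMzMzMiEBAAEyAAAAAAAAABEAE1UyIjMzMzMzMyIzEAIQAAEgAAAAAAEAACVTIzMzMzMzMyNEMzMAABIiEgAAAAAAACVmMzMzMzNHh2dlREEAARACMyAAAAAAABNWZDMzNFe93bl1QQAAAAAAARAAAAAAAAE1dkV5ve/surlkEAAAAAAAAAAAAAAAAAEkZ3is3v/JiZhBAAAAAAAAAAAAAAAAAAEhJHmqiIZEVVMRIzMgAAAAAAAAAAAAARAAAUVWd0AAAAATZ2QxAAAAAAAAAAAAJEEAASM0Z3ZBAABHmYUyAAAAAAAAAAACREMQATRDRovLcyR4YyMiEAAAAAAAAAA0Q0QiIjMyIiRmiIiEAAASIAAAAAAAABMiM0VVZ3d3QQAAE2ZBAAAQEQABAAAAASECVmeJqqqqdkAAAAAAAAAAAAAAAAAAARATeZq6qYmpmWEAAAAAAAAAAAAAAAAAAAJGir3sqGiaqWEAAAAAAAAAAAAAAAAAATe8ur3uuHial1IAAAAAAAAAAAAAAAABN7//yZq7p2Z4dUMAAAAAAAAAAAAAAAAljP/+uXZ3d4dWZVUQAAAAAAAAAAAAAAJr3uyWaHRGiZdDVWhhAAAAAAAAAAABABRpy4QQEyAEeGQiRVmmEAAAAAAAAAARACNEMyEREAABRUIjRUV4UAAAAAAAAAERACIiESIyIRABNUI0VDNHcwAAAAAAABEREREiIiMzIiIiNDMzMzM0VCEREAAAAREQ=="/>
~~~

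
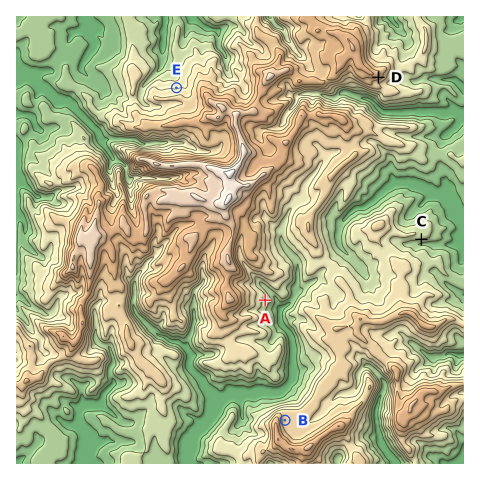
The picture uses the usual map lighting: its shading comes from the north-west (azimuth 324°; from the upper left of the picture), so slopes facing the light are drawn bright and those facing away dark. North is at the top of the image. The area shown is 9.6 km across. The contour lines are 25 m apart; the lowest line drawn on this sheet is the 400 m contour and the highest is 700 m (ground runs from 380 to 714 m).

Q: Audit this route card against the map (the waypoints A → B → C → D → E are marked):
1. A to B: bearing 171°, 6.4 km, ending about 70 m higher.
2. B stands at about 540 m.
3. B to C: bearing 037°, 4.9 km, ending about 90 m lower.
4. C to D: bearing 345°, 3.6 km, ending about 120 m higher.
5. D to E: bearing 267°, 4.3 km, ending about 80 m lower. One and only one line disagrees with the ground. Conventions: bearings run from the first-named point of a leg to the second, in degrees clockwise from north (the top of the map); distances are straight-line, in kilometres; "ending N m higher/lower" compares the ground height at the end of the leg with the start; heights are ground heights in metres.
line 1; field distance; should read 2.6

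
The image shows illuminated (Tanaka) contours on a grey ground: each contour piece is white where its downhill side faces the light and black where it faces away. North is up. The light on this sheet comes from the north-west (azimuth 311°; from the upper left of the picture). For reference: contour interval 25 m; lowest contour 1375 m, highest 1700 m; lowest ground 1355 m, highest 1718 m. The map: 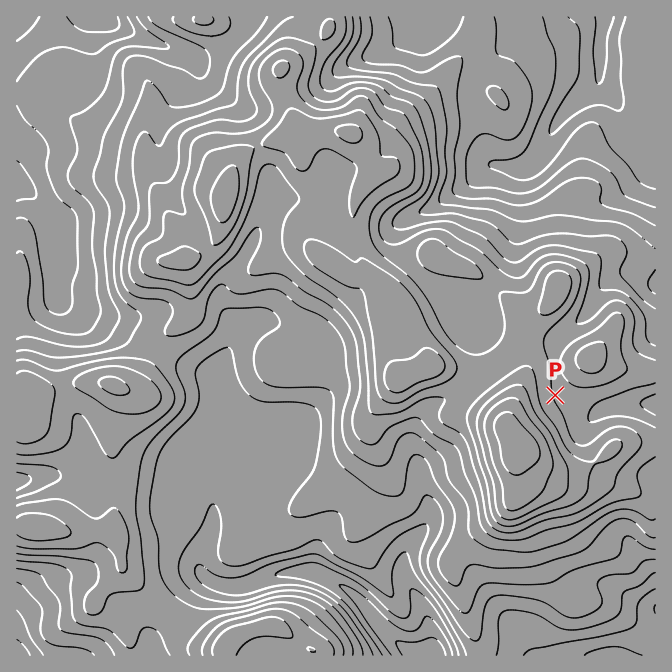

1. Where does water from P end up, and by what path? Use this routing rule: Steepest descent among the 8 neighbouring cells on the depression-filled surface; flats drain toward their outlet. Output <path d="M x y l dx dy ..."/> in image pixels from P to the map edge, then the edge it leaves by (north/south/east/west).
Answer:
<path d="M555 395l10 0 17 17 18 0 5-4 5 0 2-1 10 0 2-2 31 0"/>
exit: east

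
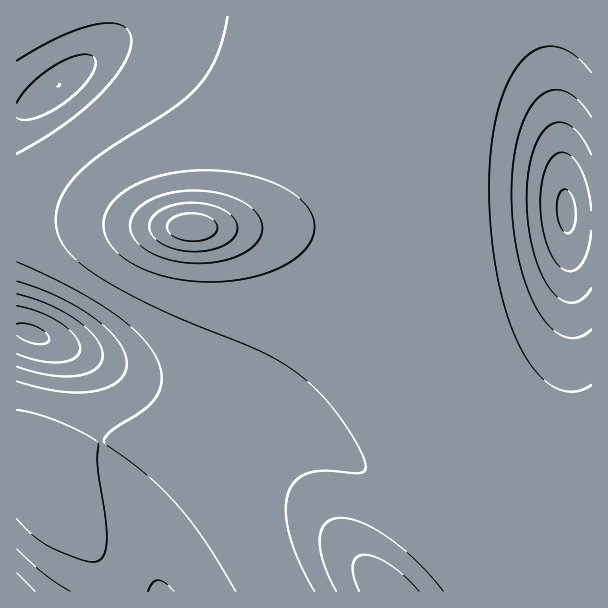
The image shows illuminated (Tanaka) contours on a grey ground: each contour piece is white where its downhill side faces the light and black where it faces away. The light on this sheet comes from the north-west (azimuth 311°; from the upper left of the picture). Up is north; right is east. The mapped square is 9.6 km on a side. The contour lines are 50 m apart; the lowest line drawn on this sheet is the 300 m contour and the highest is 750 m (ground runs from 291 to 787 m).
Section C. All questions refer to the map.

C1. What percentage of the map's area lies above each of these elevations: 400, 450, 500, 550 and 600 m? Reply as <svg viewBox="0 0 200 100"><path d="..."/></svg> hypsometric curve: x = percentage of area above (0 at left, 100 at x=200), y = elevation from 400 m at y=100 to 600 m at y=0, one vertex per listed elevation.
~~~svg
<svg viewBox="0 0 200 100"><path d="M194 100l-8-25-21-25-51-25-99-25"/></svg>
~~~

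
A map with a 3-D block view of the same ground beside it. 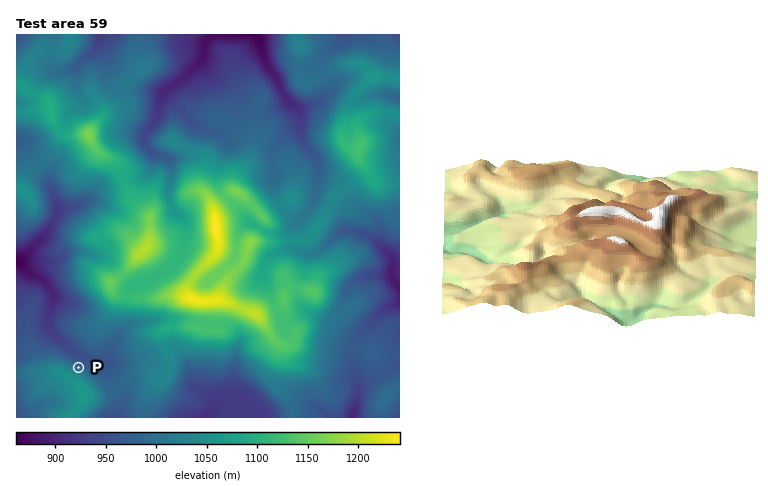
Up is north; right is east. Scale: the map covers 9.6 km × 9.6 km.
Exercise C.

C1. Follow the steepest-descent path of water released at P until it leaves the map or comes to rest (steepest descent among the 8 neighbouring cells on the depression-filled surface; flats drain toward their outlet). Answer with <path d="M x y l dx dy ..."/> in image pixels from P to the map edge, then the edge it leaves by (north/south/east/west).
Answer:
<path d="M78 368l4-4 0-6-24-20-8-8-2-4 0-12 4-10 0-10-2-4-4-6-6-6-4-2-6-2-10-12-4 0"/>
exit: west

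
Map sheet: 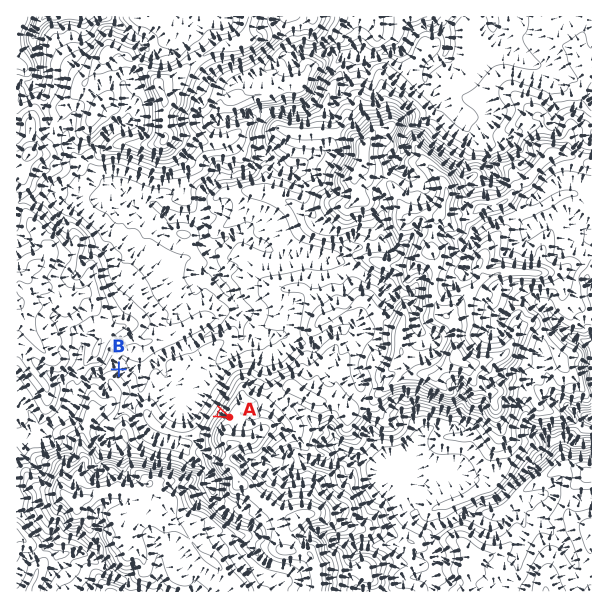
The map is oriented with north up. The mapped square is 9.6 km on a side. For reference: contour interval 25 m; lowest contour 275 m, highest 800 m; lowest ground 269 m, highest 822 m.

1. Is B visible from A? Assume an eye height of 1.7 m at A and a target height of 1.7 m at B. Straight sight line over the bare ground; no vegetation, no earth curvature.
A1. yes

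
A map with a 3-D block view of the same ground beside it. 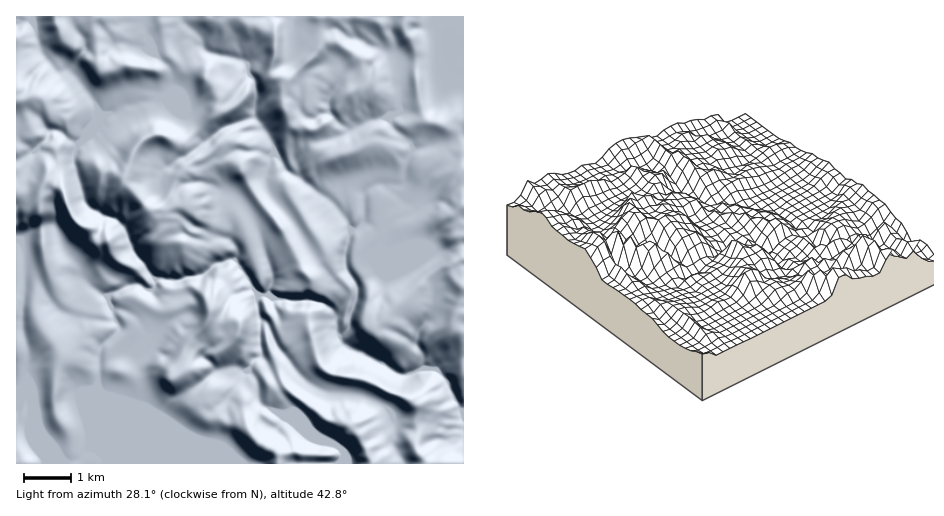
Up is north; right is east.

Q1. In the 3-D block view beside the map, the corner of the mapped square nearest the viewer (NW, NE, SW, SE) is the SW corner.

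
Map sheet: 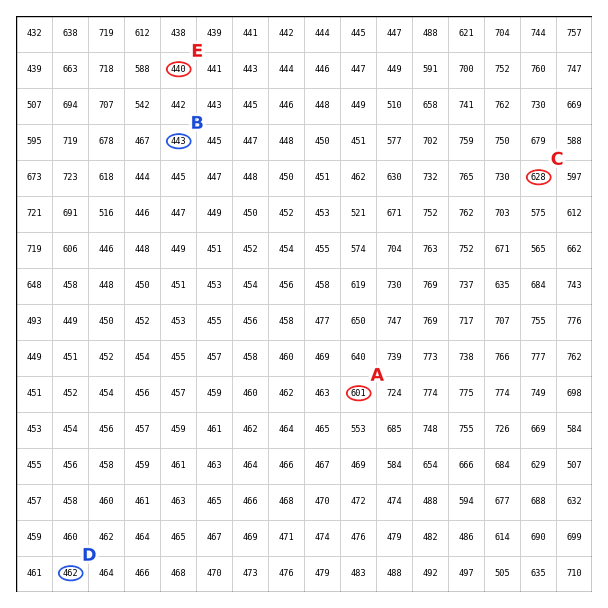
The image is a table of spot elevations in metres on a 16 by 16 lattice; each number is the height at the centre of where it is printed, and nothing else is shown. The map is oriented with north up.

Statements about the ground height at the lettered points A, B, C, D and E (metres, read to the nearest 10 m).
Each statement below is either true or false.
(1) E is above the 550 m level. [false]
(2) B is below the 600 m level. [true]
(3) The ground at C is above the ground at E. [true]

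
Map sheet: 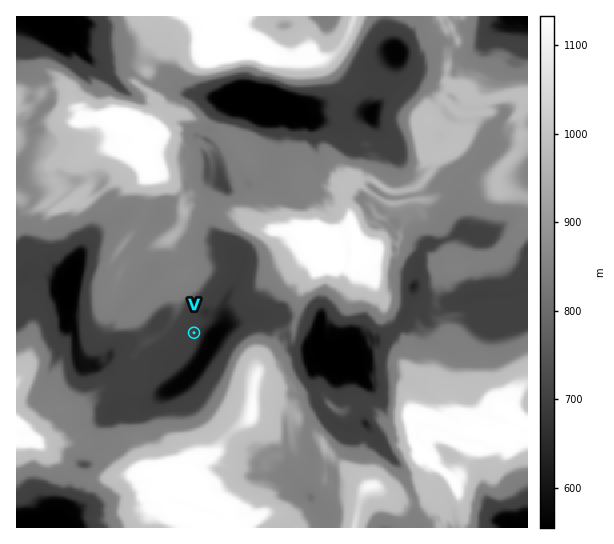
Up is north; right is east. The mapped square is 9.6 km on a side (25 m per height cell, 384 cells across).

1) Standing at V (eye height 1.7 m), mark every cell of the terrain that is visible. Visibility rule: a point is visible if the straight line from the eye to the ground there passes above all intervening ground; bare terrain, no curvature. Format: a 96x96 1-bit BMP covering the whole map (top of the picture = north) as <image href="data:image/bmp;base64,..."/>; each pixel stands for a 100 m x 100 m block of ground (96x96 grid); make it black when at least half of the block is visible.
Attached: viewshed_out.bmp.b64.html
<image width="96" height="96" href="data:image/bmp;base64,Qk2+BAAAAAAAAD4AAAAoAAAAYAAAAGAAAAABAAEAAAAAAIAEAAATCwAAEwsAAAIAAAAAAAAA////AAAAAAAAAAAAAAAAAAAAAAAAAAAAAAAAAAAAAAAAAAAAAAAAAAAAAAAAAAAAAAAAAAAAAAAAAAAAAAAAAAAAAAAAAAAAAAAAAAAAAAAAAAAAAAAAAAAAAAAAAAAAAAAAAAAAAAAAAAAAAAAAAAAAAAAAAAAAAAAAAAAAAAAAAIAAAAAAAAAAAAAAAGYAAAAAAAAAAAAAgDPwAAAAAAAAAAABgAh/AAAAAAAAAAAAgAcB/AAAAAAAAAAMwAPgfgAAAAAAAAAM4AAwAAAAAAAAAAAZwAAfgAAAAAAAAAAzA/4H8AAAAAAAAABmB//yOAAAAAAAAADcBgH/zAAAAAAAAACwBgA/5BAAAAAAAABgBgAP9hAAAAAAAABADwAD+xAAAAAAAABAHwAA/RAAAAAAAABgfwAAfRAAAAAAAACg4QAAP5gAAAAAAACwwAAAP5gAAAAAAACQgAAAH5gAAAAAAAAcgAAAD8gAAAAAAAAcgAAAD8AAAAAAAAAeAAAAB+AAAAAAAAA8AAIAB+AAAAAAAAA8AACAA/gAAAAAAAAcAADhg/gAAAAAAAAYAAB9wfgAAAAAAAAYAAAfwfwAAAAAAAAAAA8O4PzwAAAAAAAAAAGHMP3wAAAAAAAAAADHAP/4AAAAAAAAAABjgP/4AAAAAAAAAAAz7f/4AAgAAAAAAAAf/f/wATAAAAAAAAAB/f/MBgAAAAAAAAAAf/+cDAAAAAAAAAAAP/48GeAAAAAAAAAAHPwwA8AAAAAAAAAADDxhsgAAAAAAAAAAADzDAAAAAAAAAAAAABzGMAAAAAAAAAAAAByMYAAAAAAAAAAAAB2YwAAAAAAAAAAAAB+wgAAAAAAAAAAAAD9wgAAAAAAAAAAAAH/hAAAAAAAAAAAAAP+CAAAAAAAAAAAAAeAAAAAAAAAAAAAAAMAAAAAAAAAAAAAAAIAAAAAAAAAAAAAAAAAAAAAAAAAAAAAAAAAAAAAAAAAAAAAAAAAAAAAAAAAAAAAAAAAAAAAAAAAAAAAAAAAAAAAAAAAAAAAAAAAAAAAAAAAAAAAAAAAAAAAAAAAAAAAAAAAAAAAAAAAAAAAAAAAAAAAAAAAAAAAAAAAAAAAAAAAAAAAAAAAAAAAAAAAAAAAAAAAAAAAAAAAAAAAAAAAAAAAAAAAAAAAAAAAAAAAAAAAAAAAAAAAAAAAAAAAAAAAAAAAAAAAAAAAAAAAAAAAAAAAAAAAAAAAAAAAAAAAAAAAAAAAAAAAAAAAAAAAAAAAAAAAAAAAAAAAAAAAAAAAAAAAAAAAAAAAAAAAAAAAAAAAAAAAAAAAAAAAAAAAAAAAAAAAAAAAAAAAAAAAAAAAAAAAAAAAAAAAAAAAAAAAAAAAAAAAAAAAAAAAAAAAAAAAAAAAAAAAAAAAAAAAAAAAAAAAAAAAAAAAAAAAAAAAAAAAAAAAAAAAAAAAAAAAAAAAAAAAAAAAAAAAAAAAAAAAAAAAAAAAAAAAAAAAAAAAAAAAAAAAAAAAAAAAAAAAAAAAAAAAAAAAAAAAAAAAAAAAAAAAAAAA="/>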